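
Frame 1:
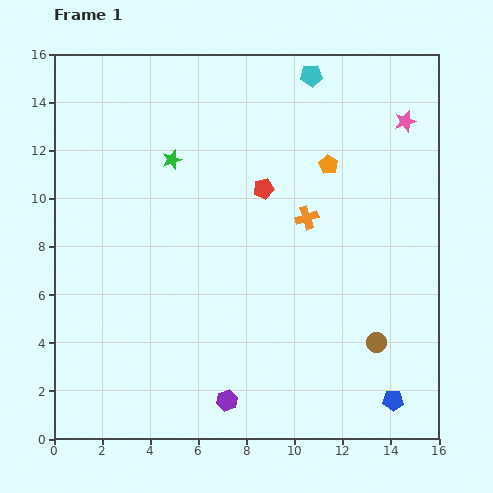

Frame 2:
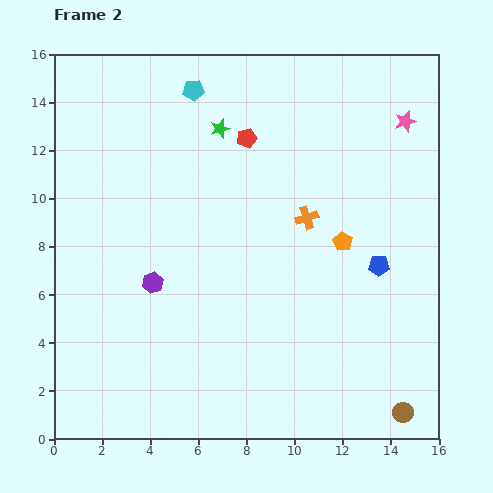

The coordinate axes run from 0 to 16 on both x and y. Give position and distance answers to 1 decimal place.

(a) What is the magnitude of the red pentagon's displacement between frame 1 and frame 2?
2.2

The red pentagon moved from (8.7, 10.4) to (8.0, 12.5), a distance of √(0.7² + 2.1²) ≈ 2.2.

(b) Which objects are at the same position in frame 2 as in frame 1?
the pink star, the orange cross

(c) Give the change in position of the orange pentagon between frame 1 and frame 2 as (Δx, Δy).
(0.6, -3.2)

The orange pentagon was at (11.4, 11.4) in frame 1 and (12.0, 8.2) in frame 2.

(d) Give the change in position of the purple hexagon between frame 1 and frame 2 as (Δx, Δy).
(-3.1, 4.9)

The purple hexagon was at (7.2, 1.6) in frame 1 and (4.1, 6.5) in frame 2.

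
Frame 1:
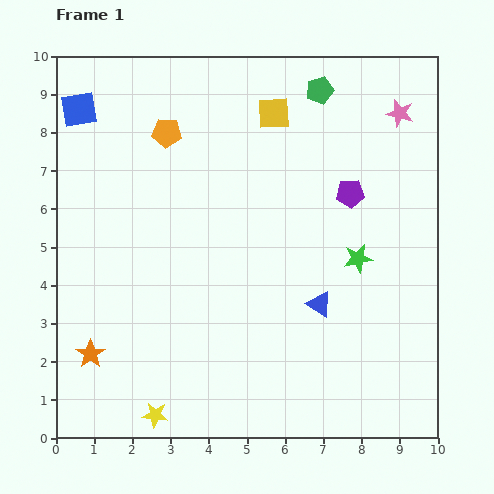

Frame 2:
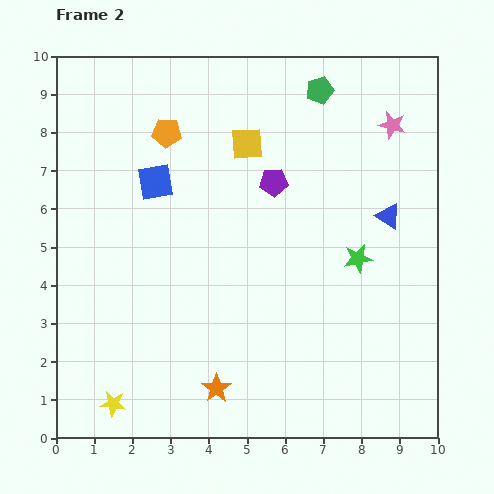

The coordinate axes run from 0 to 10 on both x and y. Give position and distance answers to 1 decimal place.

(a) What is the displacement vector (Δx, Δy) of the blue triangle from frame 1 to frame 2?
(1.8, 2.3)

The blue triangle was at (6.9, 3.5) in frame 1 and (8.7, 5.8) in frame 2.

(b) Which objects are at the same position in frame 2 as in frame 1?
the orange pentagon, the green star, the green pentagon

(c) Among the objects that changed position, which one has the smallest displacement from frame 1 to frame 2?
the pink star

(moved 0.4)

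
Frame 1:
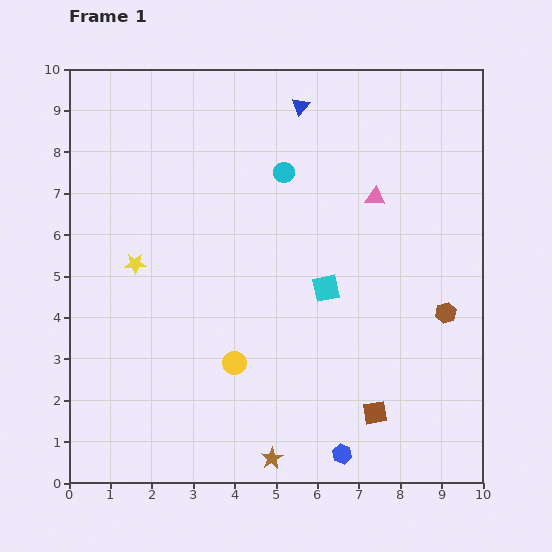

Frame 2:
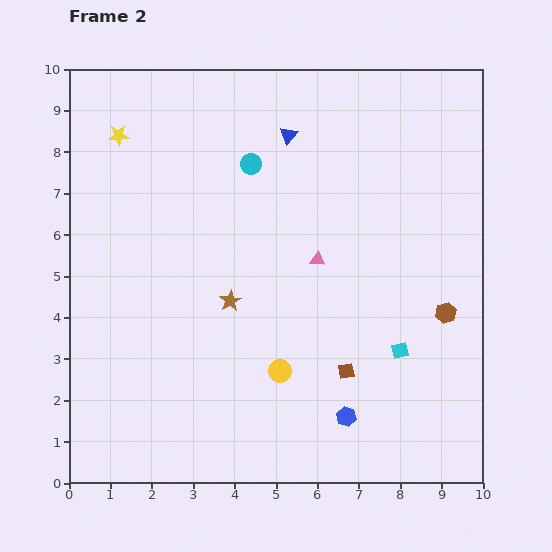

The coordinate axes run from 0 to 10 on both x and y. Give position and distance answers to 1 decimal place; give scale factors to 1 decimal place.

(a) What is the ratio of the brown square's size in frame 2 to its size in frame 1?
0.7×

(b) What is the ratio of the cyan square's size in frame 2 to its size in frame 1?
0.6×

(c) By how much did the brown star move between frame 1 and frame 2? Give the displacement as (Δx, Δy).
(-1.0, 3.8)

The brown star was at (4.9, 0.6) in frame 1 and (3.9, 4.4) in frame 2.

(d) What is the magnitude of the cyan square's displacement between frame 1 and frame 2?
2.3

The cyan square moved from (6.2, 4.7) to (8.0, 3.2), a distance of √(1.8² + 1.5²) ≈ 2.3.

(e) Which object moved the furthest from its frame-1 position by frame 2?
the brown star

(moved 3.9; next 3.1)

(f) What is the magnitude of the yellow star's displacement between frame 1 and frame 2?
3.1

The yellow star moved from (1.6, 5.3) to (1.2, 8.4), a distance of √(0.4² + 3.1²) ≈ 3.1.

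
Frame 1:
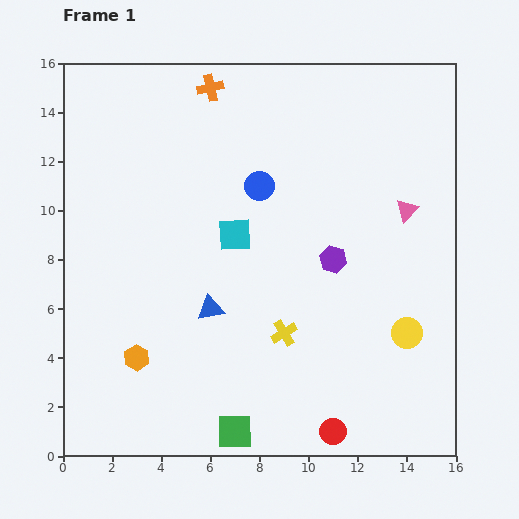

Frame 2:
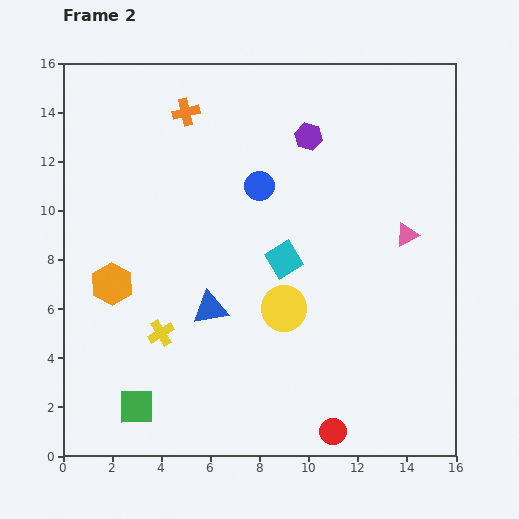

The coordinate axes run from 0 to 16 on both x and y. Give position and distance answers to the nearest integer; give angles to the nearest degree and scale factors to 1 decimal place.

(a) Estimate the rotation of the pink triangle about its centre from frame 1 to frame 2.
19° clockwise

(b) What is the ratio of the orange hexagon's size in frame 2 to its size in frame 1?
1.7×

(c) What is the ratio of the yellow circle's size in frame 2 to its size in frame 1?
1.5×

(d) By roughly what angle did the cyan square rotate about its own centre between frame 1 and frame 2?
29° counter-clockwise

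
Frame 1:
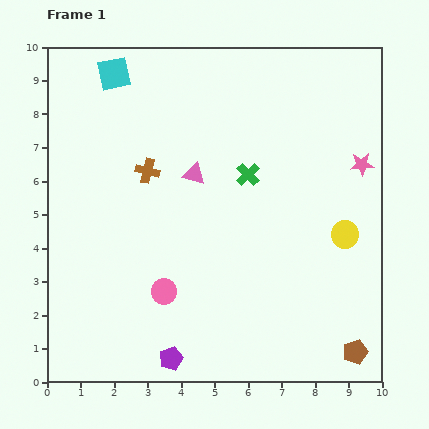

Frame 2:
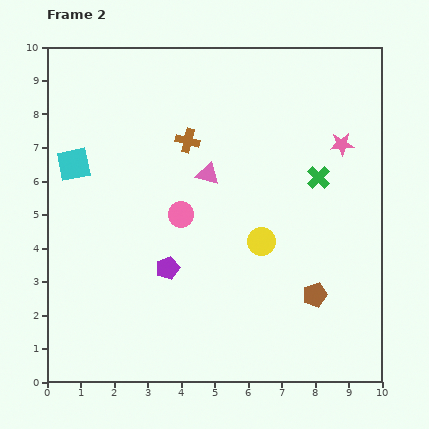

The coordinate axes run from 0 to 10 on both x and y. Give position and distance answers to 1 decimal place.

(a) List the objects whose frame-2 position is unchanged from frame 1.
none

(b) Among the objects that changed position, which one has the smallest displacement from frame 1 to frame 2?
the pink triangle

(moved 0.4)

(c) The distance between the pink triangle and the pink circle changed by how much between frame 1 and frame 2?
-2.2

Distance in frame 1: 3.6. Distance in frame 2: 1.4.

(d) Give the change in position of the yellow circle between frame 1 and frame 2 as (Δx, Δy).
(-2.5, -0.2)

The yellow circle was at (8.9, 4.4) in frame 1 and (6.4, 4.2) in frame 2.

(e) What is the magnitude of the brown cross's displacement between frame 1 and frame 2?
1.5

The brown cross moved from (3.0, 6.3) to (4.2, 7.2), a distance of √(1.2² + 0.9²) ≈ 1.5.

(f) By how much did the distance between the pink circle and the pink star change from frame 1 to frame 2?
-1.8

Distance in frame 1: 7.0. Distance in frame 2: 5.2.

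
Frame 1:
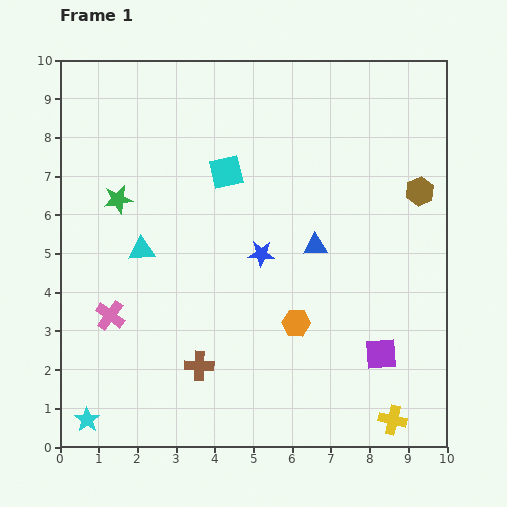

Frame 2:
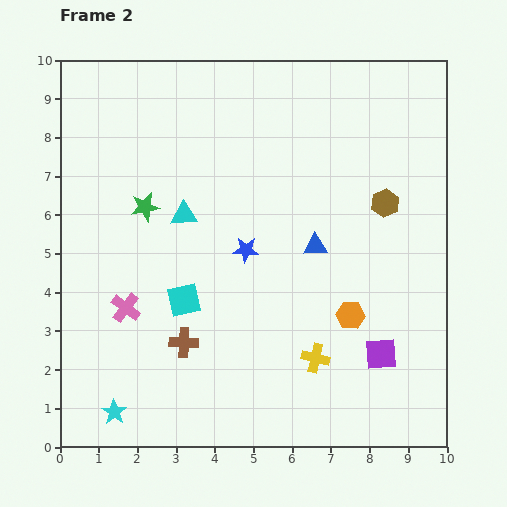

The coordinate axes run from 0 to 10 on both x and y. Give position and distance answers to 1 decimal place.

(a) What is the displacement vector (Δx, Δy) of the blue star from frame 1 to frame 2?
(-0.4, 0.1)

The blue star was at (5.2, 5.0) in frame 1 and (4.8, 5.1) in frame 2.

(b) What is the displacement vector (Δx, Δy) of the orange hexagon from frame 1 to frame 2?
(1.4, 0.2)

The orange hexagon was at (6.1, 3.2) in frame 1 and (7.5, 3.4) in frame 2.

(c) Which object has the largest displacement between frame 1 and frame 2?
the cyan square

(moved 3.5; next 2.6)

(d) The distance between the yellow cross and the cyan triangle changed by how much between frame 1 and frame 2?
-2.8

Distance in frame 1: 7.8. Distance in frame 2: 5.0.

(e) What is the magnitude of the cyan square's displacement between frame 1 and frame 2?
3.5

The cyan square moved from (4.3, 7.1) to (3.2, 3.8), a distance of √(1.1² + 3.3²) ≈ 3.5.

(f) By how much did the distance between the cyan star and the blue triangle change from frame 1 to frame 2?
-0.7

Distance in frame 1: 7.4. Distance in frame 2: 6.7.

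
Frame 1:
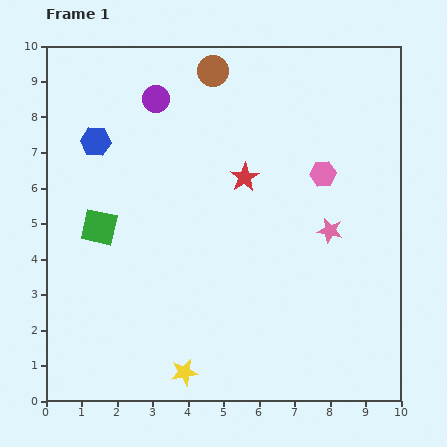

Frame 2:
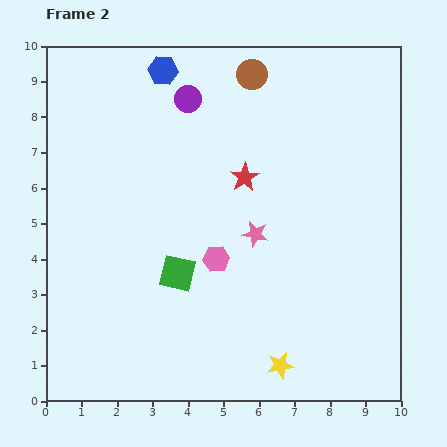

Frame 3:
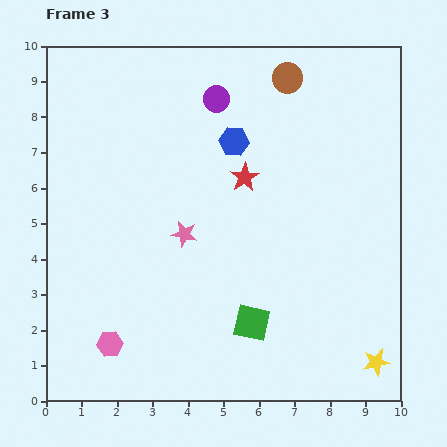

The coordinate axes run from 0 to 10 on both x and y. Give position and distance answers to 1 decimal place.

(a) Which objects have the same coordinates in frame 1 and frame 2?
the red star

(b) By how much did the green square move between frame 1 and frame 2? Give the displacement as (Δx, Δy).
(2.2, -1.3)

The green square was at (1.5, 4.9) in frame 1 and (3.7, 3.6) in frame 2.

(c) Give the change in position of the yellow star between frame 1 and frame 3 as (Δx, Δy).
(5.4, 0.3)

The yellow star was at (3.9, 0.8) in frame 1 and (9.3, 1.1) in frame 3.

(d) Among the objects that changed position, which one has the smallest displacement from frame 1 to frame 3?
the purple circle

(moved 1.7)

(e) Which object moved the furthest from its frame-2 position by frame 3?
the pink hexagon

(moved 3.8; next 2.8)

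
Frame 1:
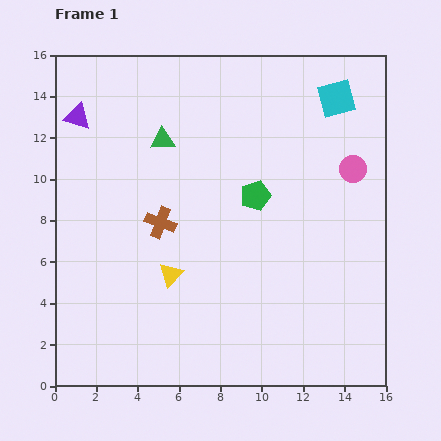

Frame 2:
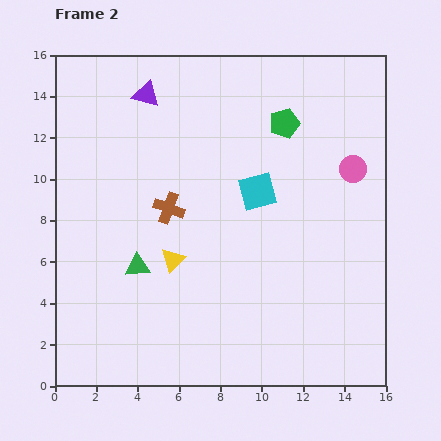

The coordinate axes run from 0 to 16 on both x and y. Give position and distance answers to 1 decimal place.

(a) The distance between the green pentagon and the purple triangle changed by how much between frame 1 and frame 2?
-2.6

Distance in frame 1: 9.4. Distance in frame 2: 6.8.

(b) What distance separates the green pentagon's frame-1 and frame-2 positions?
3.8

The green pentagon moved from (9.7, 9.2) to (11.1, 12.7), a distance of √(1.4² + 3.5²) ≈ 3.8.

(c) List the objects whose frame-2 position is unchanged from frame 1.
the pink circle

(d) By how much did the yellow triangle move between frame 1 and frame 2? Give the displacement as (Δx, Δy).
(0.1, 0.7)

The yellow triangle was at (5.6, 5.4) in frame 1 and (5.7, 6.1) in frame 2.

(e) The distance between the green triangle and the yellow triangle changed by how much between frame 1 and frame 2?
-4.8

Distance in frame 1: 6.5. Distance in frame 2: 1.7.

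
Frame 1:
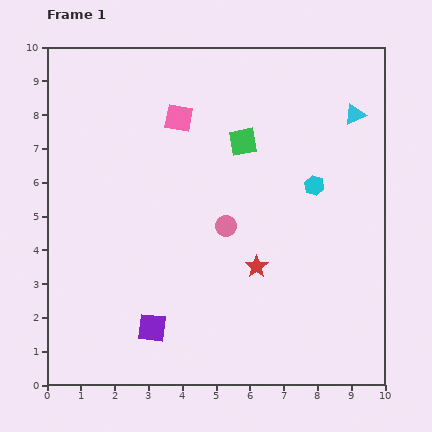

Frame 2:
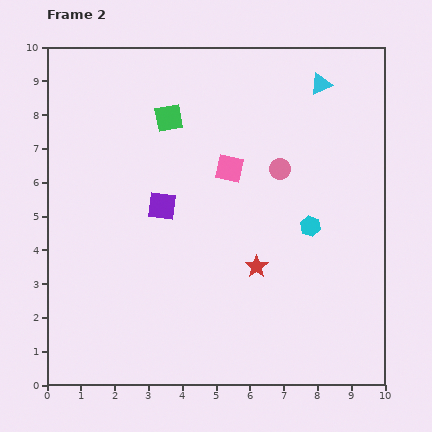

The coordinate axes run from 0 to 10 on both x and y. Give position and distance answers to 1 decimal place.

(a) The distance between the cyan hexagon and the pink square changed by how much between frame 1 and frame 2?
-1.6

Distance in frame 1: 4.5. Distance in frame 2: 2.9.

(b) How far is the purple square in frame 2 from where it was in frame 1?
3.6

The purple square moved from (3.1, 1.7) to (3.4, 5.3), a distance of √(0.3² + 3.6²) ≈ 3.6.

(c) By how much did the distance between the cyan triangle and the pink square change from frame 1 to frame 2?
-1.5

Distance in frame 1: 5.2. Distance in frame 2: 3.7.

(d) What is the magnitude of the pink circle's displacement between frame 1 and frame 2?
2.3

The pink circle moved from (5.3, 4.7) to (6.9, 6.4), a distance of √(1.6² + 1.7²) ≈ 2.3.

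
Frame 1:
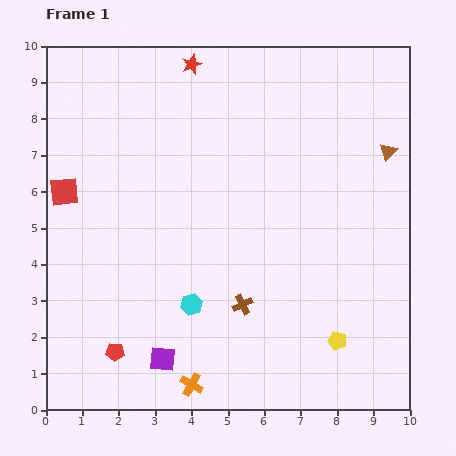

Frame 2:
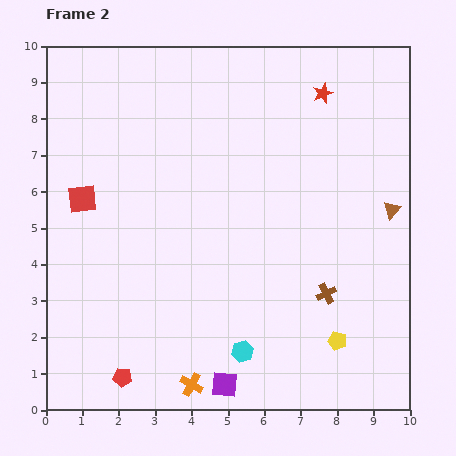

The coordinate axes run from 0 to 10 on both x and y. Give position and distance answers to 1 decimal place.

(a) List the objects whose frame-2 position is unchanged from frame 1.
the yellow pentagon, the orange cross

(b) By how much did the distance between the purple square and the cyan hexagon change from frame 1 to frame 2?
-0.7

Distance in frame 1: 1.7. Distance in frame 2: 1.0.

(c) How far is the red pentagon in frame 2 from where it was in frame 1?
0.7

The red pentagon moved from (1.9, 1.6) to (2.1, 0.9), a distance of √(0.2² + 0.7²) ≈ 0.7.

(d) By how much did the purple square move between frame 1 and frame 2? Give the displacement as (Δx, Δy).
(1.7, -0.7)

The purple square was at (3.2, 1.4) in frame 1 and (4.9, 0.7) in frame 2.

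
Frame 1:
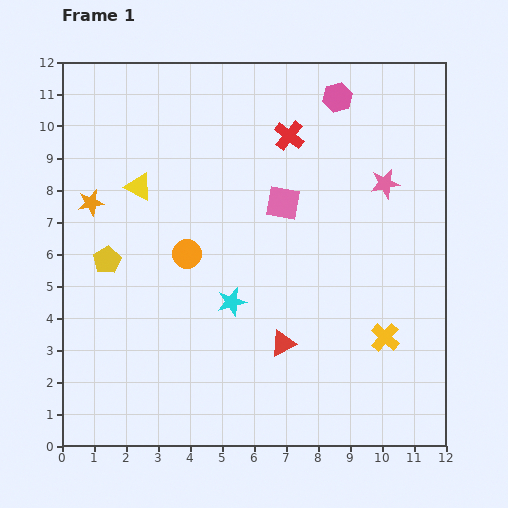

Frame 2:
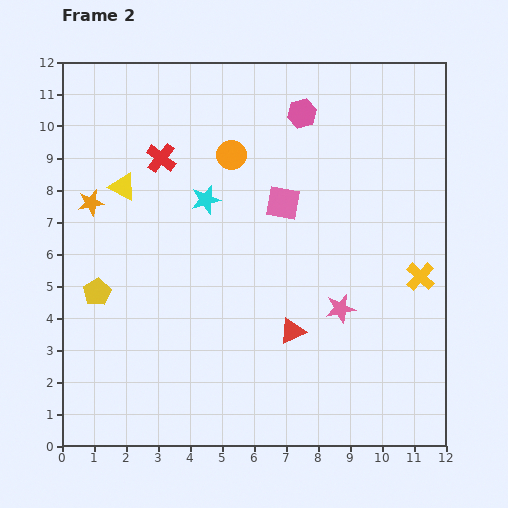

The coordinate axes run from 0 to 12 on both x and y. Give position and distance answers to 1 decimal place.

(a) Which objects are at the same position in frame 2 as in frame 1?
the pink square, the orange star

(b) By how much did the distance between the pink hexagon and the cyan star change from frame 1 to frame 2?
-3.2

Distance in frame 1: 7.2. Distance in frame 2: 4.0.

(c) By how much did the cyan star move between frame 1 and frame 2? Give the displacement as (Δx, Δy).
(-0.8, 3.2)

The cyan star was at (5.3, 4.5) in frame 1 and (4.5, 7.7) in frame 2.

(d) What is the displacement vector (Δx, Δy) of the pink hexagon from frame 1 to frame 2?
(-1.1, -0.5)

The pink hexagon was at (8.6, 10.9) in frame 1 and (7.5, 10.4) in frame 2.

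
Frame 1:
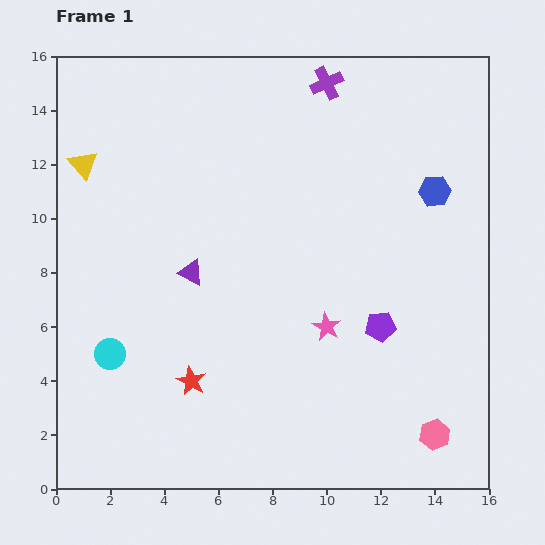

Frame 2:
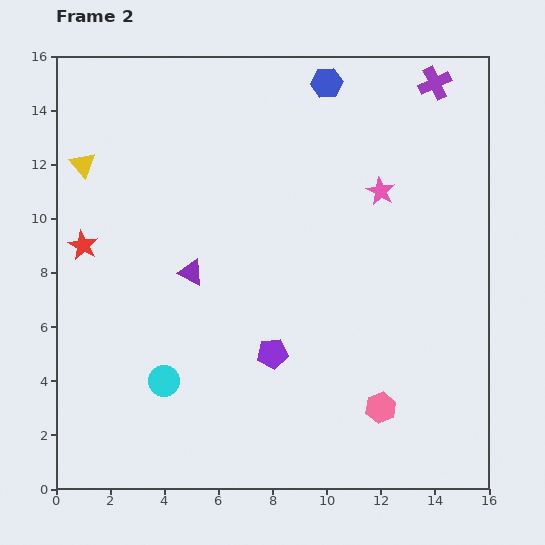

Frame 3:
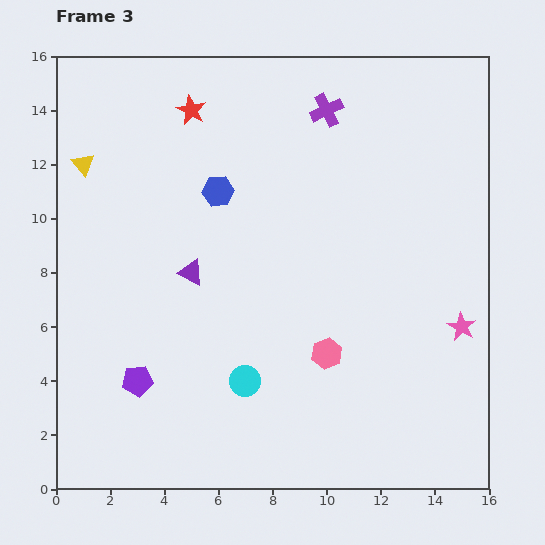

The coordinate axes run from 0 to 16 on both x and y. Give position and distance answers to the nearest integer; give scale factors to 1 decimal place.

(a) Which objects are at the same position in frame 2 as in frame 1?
the purple triangle, the yellow triangle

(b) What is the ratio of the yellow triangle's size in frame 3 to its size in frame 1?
0.8×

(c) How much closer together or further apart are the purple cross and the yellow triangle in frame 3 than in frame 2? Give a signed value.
-4

Distance in frame 2: 13. Distance in frame 3: 9.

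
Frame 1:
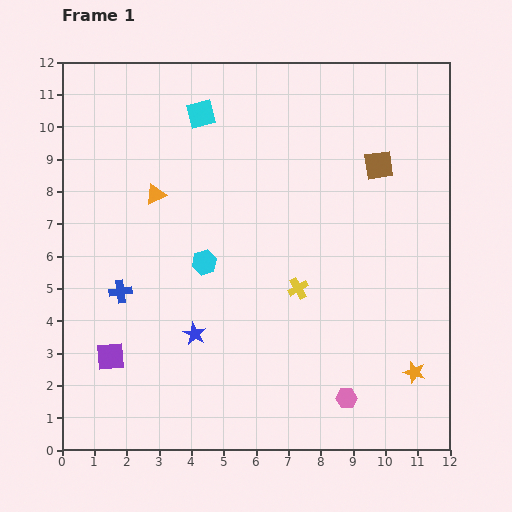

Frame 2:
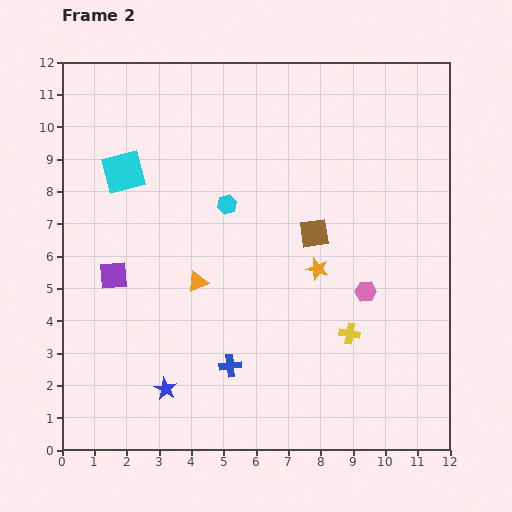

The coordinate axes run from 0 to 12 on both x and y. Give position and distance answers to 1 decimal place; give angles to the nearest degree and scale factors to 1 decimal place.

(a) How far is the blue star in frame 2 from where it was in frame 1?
1.9

The blue star moved from (4.1, 3.6) to (3.2, 1.9), a distance of √(0.9² + 1.7²) ≈ 1.9.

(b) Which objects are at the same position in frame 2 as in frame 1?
none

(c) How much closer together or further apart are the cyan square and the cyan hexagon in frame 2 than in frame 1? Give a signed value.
-1.2

Distance in frame 1: 4.6. Distance in frame 2: 3.4.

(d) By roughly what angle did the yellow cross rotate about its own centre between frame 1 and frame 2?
39° clockwise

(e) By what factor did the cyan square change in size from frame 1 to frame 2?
1.5×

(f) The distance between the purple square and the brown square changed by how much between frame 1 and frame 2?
-3.9

Distance in frame 1: 10.2. Distance in frame 2: 6.3.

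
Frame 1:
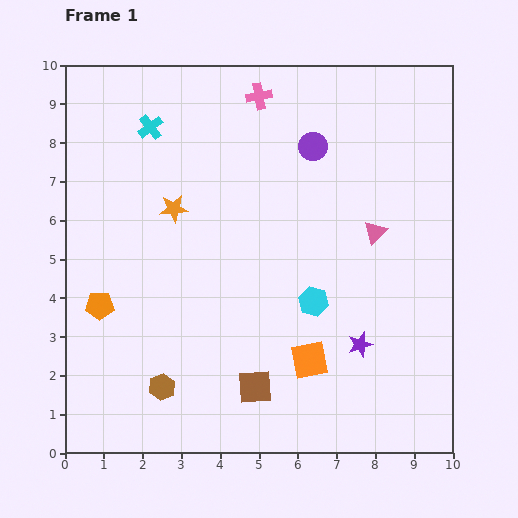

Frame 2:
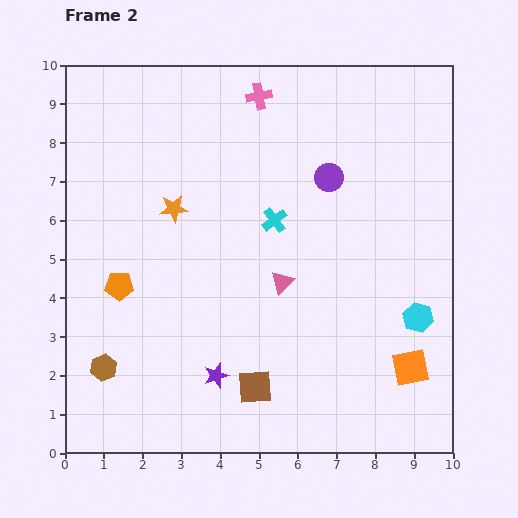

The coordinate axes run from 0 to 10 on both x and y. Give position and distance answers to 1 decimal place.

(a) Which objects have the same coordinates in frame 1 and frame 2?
the orange star, the pink cross, the brown square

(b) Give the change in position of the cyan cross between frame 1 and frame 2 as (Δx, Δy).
(3.2, -2.4)

The cyan cross was at (2.2, 8.4) in frame 1 and (5.4, 6.0) in frame 2.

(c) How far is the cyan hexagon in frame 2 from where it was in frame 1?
2.7

The cyan hexagon moved from (6.4, 3.9) to (9.1, 3.5), a distance of √(2.7² + 0.4²) ≈ 2.7.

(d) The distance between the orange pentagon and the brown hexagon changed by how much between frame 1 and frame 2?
-0.5

Distance in frame 1: 2.6. Distance in frame 2: 2.1.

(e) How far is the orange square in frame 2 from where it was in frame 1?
2.6

The orange square moved from (6.3, 2.4) to (8.9, 2.2), a distance of √(2.6² + 0.2²) ≈ 2.6.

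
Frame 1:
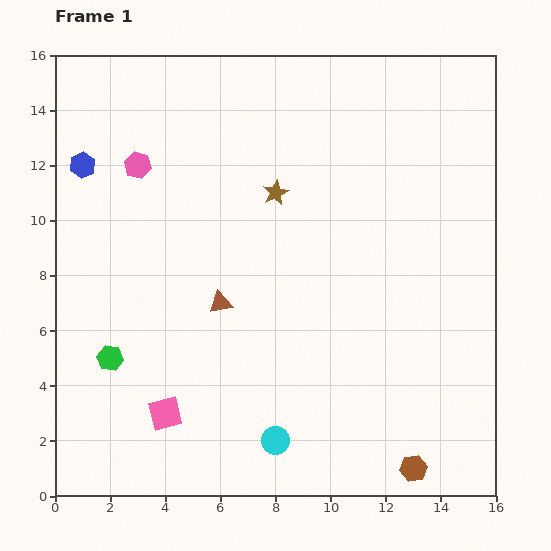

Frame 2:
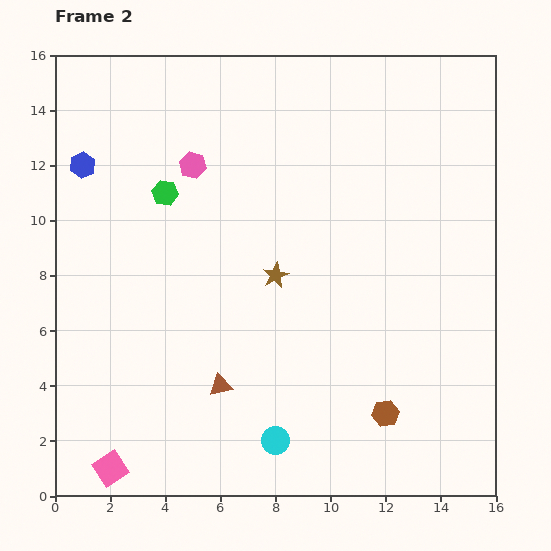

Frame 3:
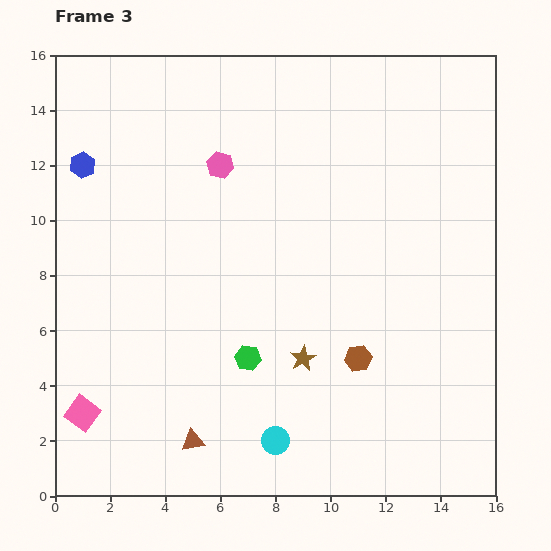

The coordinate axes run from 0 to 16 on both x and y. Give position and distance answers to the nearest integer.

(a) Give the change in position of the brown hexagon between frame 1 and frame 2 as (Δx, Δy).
(-1, 2)

The brown hexagon was at (13, 1) in frame 1 and (12, 3) in frame 2.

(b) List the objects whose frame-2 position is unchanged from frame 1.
the cyan circle, the blue hexagon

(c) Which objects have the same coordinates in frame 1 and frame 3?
the cyan circle, the blue hexagon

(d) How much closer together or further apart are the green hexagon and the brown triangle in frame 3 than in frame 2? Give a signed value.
-3

Distance in frame 2: 7. Distance in frame 3: 4.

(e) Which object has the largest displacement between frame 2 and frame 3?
the green hexagon

(moved 7; next 3)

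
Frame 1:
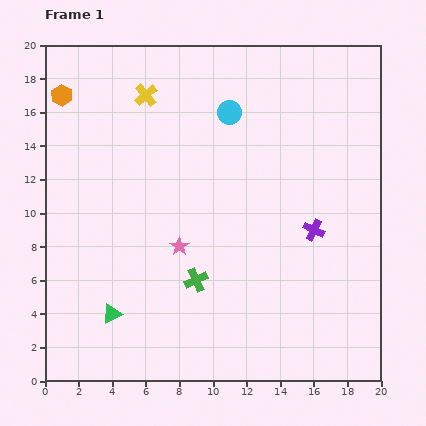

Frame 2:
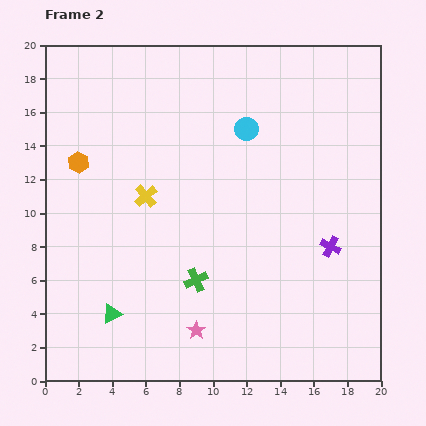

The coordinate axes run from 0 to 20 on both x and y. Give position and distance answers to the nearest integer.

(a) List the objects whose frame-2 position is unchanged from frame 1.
the green cross, the green triangle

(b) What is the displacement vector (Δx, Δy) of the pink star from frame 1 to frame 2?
(1, -5)

The pink star was at (8, 8) in frame 1 and (9, 3) in frame 2.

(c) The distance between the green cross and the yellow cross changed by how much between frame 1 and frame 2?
-5

Distance in frame 1: 11. Distance in frame 2: 6.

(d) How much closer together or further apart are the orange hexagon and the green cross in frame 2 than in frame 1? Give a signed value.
-4

Distance in frame 1: 14. Distance in frame 2: 10.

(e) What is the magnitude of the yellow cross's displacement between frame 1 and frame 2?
6

The yellow cross moved from (6, 17) to (6, 11), a distance of √(0² + 6²) ≈ 6.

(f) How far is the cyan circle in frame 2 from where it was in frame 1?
1

The cyan circle moved from (11, 16) to (12, 15), a distance of √(1² + 1²) ≈ 1.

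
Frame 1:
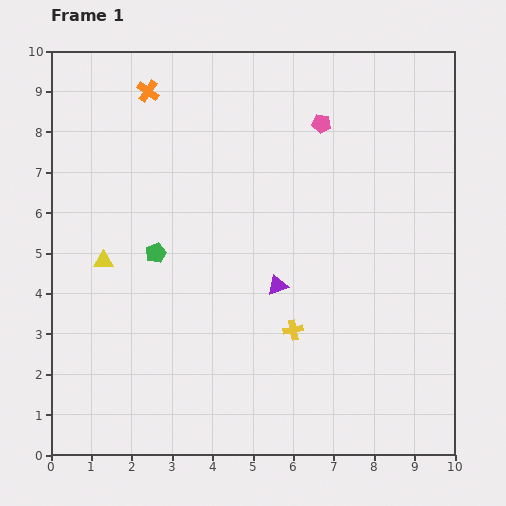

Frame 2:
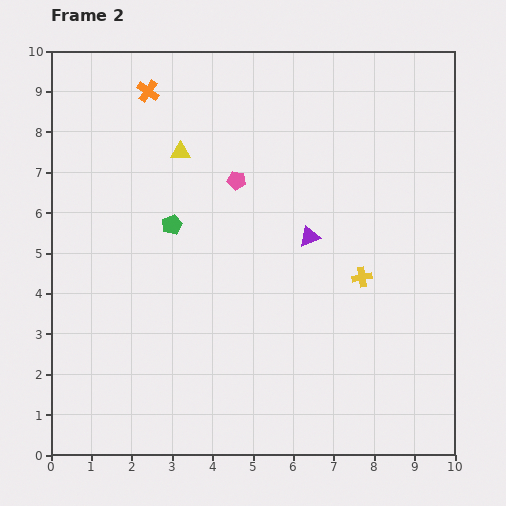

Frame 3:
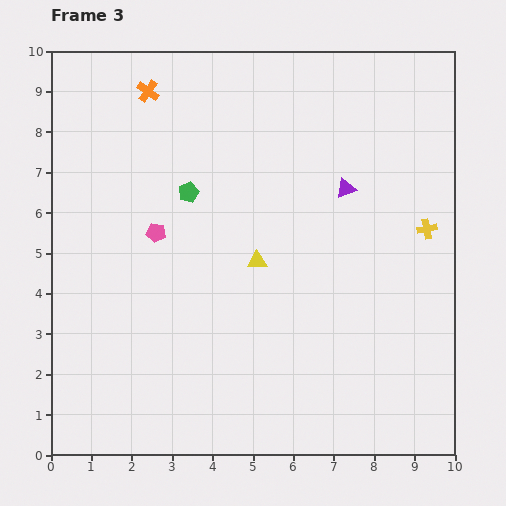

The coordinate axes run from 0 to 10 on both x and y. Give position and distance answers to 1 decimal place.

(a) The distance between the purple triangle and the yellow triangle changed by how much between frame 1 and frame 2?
-0.5

Distance in frame 1: 4.3. Distance in frame 2: 3.8.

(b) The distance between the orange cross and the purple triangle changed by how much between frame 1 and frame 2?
-0.4

Distance in frame 1: 5.8. Distance in frame 2: 5.4.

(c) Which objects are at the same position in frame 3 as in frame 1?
the orange cross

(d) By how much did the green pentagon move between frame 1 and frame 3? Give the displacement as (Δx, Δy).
(0.8, 1.5)

The green pentagon was at (2.6, 5.0) in frame 1 and (3.4, 6.5) in frame 3.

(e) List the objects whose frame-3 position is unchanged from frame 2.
the orange cross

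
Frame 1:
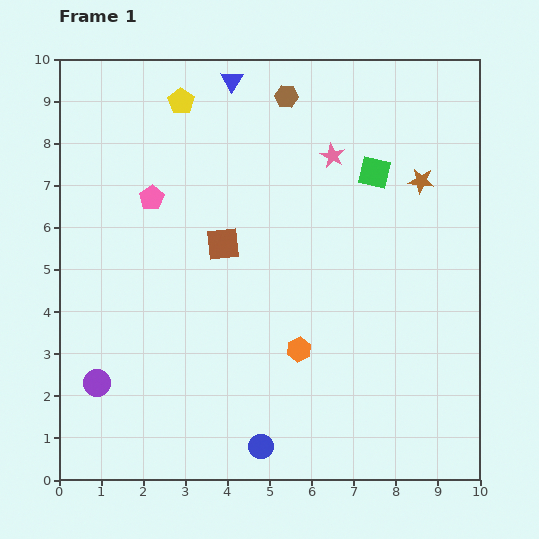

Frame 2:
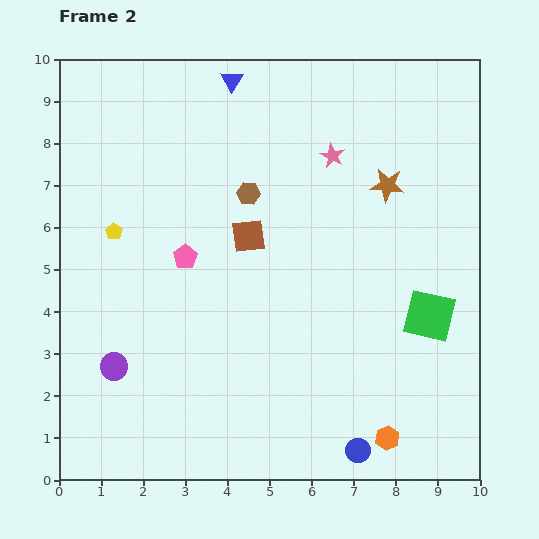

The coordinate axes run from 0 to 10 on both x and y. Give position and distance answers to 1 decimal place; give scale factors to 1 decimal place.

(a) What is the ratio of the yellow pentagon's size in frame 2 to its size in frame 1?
0.6×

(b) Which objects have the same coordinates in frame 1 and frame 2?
the pink star, the blue triangle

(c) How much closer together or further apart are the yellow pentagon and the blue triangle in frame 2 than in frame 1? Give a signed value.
+3.3

Distance in frame 1: 1.3. Distance in frame 2: 4.6.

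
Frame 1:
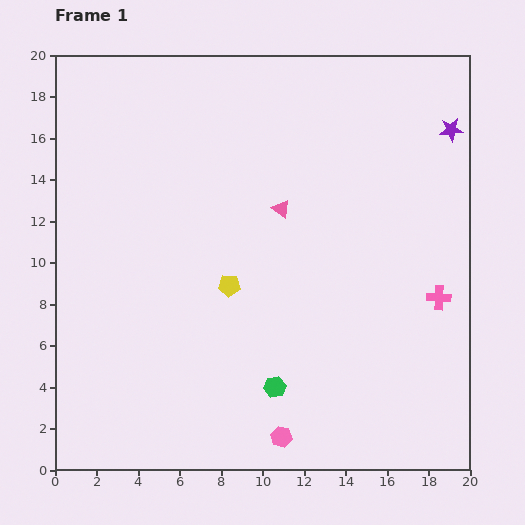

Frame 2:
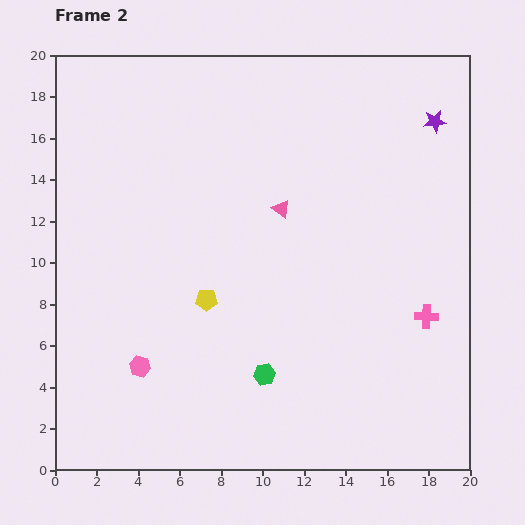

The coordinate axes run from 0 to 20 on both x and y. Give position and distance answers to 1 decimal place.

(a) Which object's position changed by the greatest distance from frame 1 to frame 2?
the pink hexagon

(moved 7.6; next 1.3)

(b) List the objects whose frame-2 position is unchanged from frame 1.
the pink triangle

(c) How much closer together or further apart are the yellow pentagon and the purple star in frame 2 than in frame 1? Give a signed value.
+0.9

Distance in frame 1: 13.1. Distance in frame 2: 14.0.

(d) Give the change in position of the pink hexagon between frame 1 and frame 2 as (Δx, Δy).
(-6.8, 3.4)

The pink hexagon was at (10.9, 1.6) in frame 1 and (4.1, 5.0) in frame 2.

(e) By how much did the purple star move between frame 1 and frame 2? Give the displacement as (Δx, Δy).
(-0.8, 0.4)

The purple star was at (19.1, 16.4) in frame 1 and (18.3, 16.8) in frame 2.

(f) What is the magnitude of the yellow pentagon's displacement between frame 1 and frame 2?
1.3

The yellow pentagon moved from (8.4, 8.9) to (7.3, 8.2), a distance of √(1.1² + 0.7²) ≈ 1.3.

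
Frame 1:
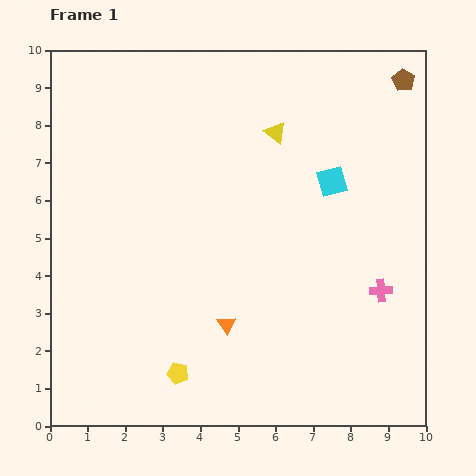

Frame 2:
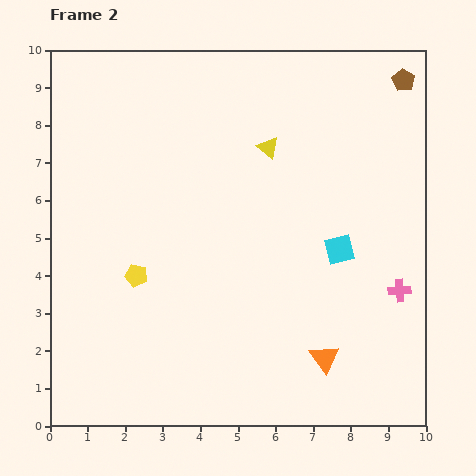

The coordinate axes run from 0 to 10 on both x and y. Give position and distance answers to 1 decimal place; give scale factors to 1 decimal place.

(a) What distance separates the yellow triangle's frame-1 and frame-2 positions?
0.4

The yellow triangle moved from (6.0, 7.8) to (5.8, 7.4), a distance of √(0.2² + 0.4²) ≈ 0.4.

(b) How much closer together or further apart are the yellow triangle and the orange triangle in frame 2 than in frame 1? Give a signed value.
+0.5

Distance in frame 1: 5.3. Distance in frame 2: 5.8.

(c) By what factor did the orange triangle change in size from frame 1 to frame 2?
1.6×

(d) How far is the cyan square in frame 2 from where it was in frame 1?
1.8

The cyan square moved from (7.5, 6.5) to (7.7, 4.7), a distance of √(0.2² + 1.8²) ≈ 1.8.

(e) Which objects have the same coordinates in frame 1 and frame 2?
the brown pentagon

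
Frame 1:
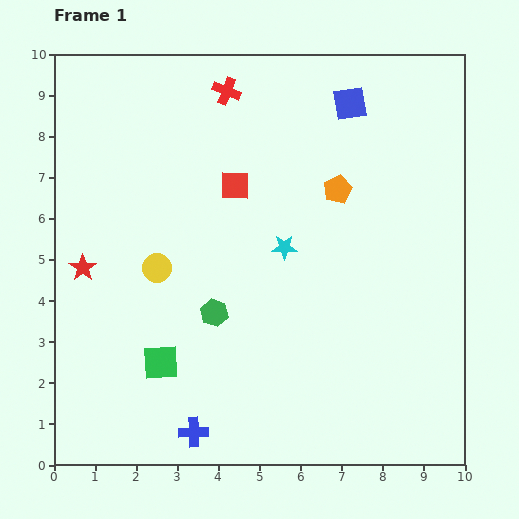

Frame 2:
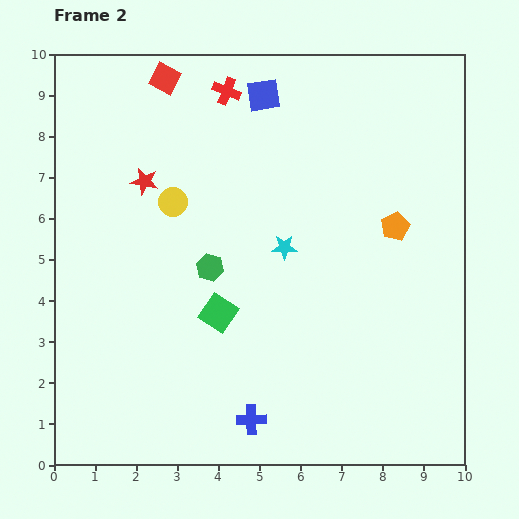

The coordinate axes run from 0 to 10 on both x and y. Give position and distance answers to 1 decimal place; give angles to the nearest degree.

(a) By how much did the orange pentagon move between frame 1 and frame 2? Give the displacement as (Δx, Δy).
(1.4, -0.9)

The orange pentagon was at (6.9, 6.7) in frame 1 and (8.3, 5.8) in frame 2.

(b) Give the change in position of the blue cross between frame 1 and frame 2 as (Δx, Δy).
(1.4, 0.3)

The blue cross was at (3.4, 0.8) in frame 1 and (4.8, 1.1) in frame 2.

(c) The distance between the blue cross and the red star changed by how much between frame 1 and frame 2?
+1.6

Distance in frame 1: 4.8. Distance in frame 2: 6.4.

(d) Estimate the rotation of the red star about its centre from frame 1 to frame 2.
24° counter-clockwise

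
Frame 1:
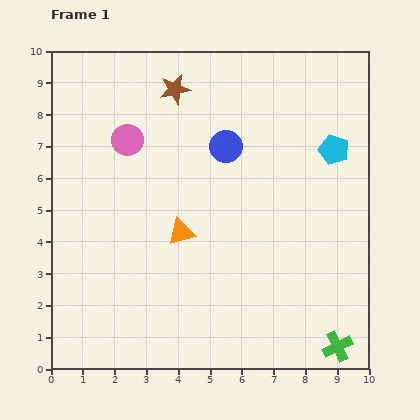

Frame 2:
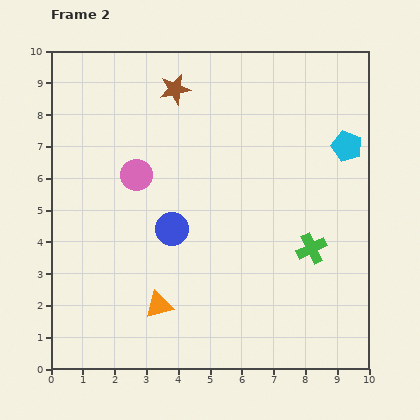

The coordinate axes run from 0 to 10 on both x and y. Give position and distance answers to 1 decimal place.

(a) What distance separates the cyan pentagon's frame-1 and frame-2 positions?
0.4

The cyan pentagon moved from (8.9, 6.9) to (9.3, 7.0), a distance of √(0.4² + 0.1²) ≈ 0.4.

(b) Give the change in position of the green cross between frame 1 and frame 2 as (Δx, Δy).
(-0.8, 3.1)

The green cross was at (9.0, 0.7) in frame 1 and (8.2, 3.8) in frame 2.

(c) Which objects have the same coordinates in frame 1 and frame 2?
the brown star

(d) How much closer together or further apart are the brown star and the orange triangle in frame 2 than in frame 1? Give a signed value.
+2.3

Distance in frame 1: 4.5. Distance in frame 2: 6.8.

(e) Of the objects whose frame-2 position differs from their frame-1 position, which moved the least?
the cyan pentagon

(moved 0.4)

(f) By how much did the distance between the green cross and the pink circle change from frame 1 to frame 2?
-3.3

Distance in frame 1: 9.3. Distance in frame 2: 6.0.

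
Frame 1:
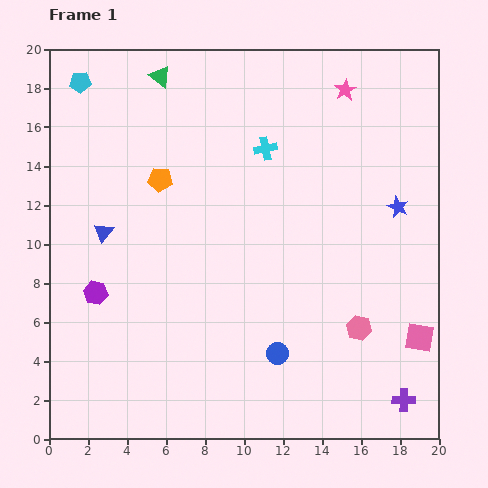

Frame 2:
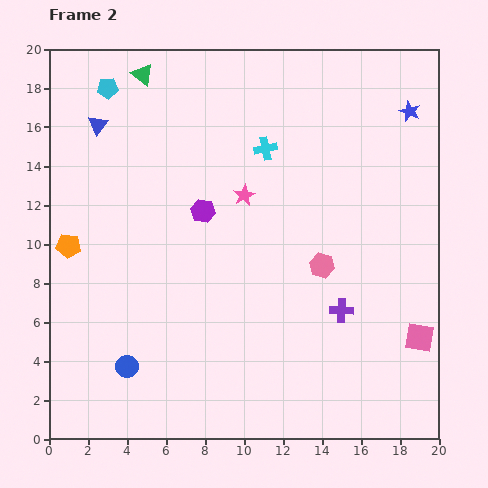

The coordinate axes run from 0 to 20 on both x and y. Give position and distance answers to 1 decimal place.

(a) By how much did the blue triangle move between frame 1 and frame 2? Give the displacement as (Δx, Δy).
(-0.3, 5.5)

The blue triangle was at (2.8, 10.6) in frame 1 and (2.5, 16.1) in frame 2.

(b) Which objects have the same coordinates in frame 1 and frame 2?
the pink square, the cyan cross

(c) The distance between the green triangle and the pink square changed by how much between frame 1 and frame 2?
+0.7

Distance in frame 1: 18.9. Distance in frame 2: 19.6.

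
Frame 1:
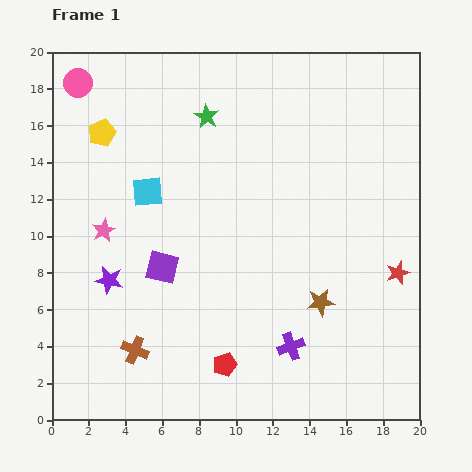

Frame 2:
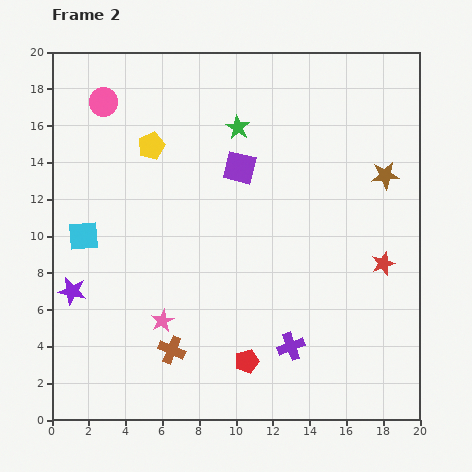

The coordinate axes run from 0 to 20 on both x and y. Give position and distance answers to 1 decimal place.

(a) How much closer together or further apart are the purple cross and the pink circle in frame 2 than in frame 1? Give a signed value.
-1.6

Distance in frame 1: 18.4. Distance in frame 2: 16.8.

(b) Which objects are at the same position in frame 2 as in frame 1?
the purple cross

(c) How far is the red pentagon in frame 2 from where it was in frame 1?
1.2

The red pentagon moved from (9.4, 3.0) to (10.6, 3.2), a distance of √(1.2² + 0.2²) ≈ 1.2.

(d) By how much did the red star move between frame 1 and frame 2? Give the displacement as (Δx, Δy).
(-0.8, 0.5)

The red star was at (18.8, 8.0) in frame 1 and (18.0, 8.5) in frame 2.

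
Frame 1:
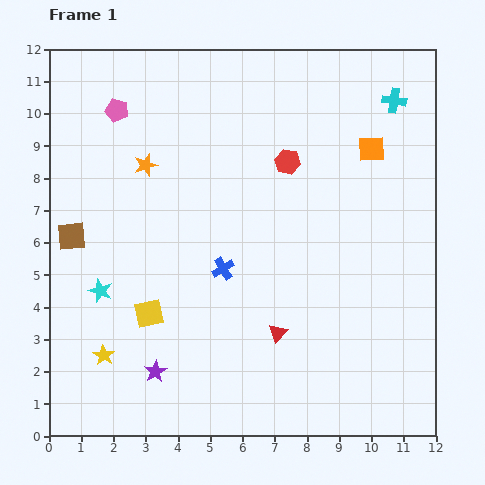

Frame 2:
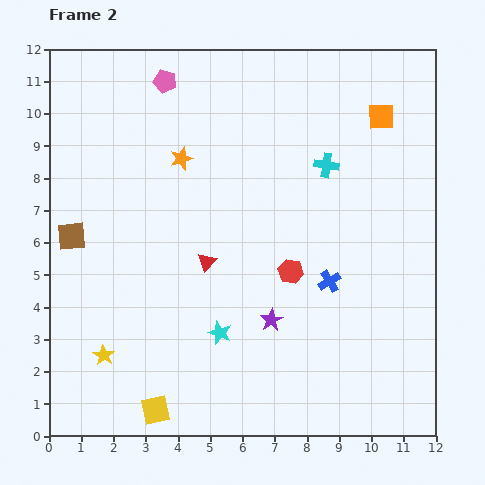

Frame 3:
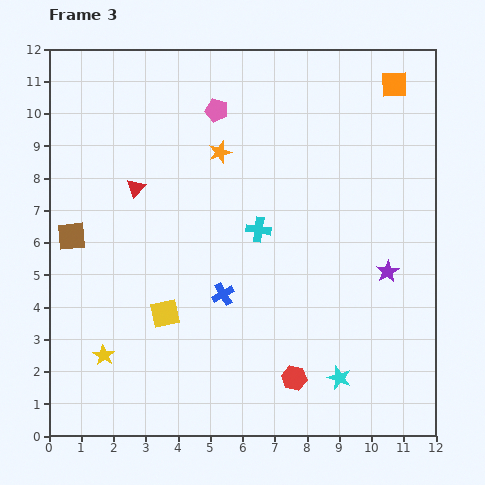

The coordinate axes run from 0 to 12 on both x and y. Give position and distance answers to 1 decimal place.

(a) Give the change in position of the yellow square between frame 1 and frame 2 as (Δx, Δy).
(0.2, -3.0)

The yellow square was at (3.1, 3.8) in frame 1 and (3.3, 0.8) in frame 2.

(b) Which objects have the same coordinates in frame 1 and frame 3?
the yellow star, the brown square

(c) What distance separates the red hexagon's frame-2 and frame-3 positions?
3.3

The red hexagon moved from (7.5, 5.1) to (7.6, 1.8), a distance of √(0.1² + 3.3²) ≈ 3.3.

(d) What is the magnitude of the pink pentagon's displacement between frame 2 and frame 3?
1.8

The pink pentagon moved from (3.6, 11.0) to (5.2, 10.1), a distance of √(1.6² + 0.9²) ≈ 1.8.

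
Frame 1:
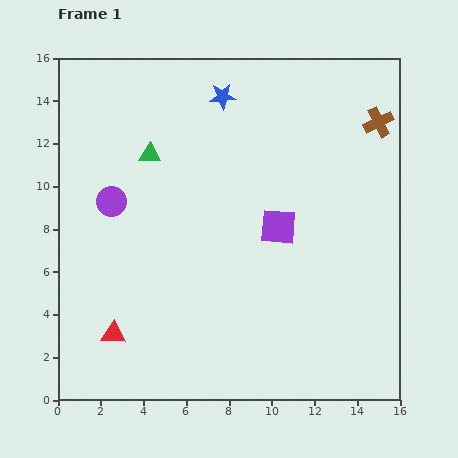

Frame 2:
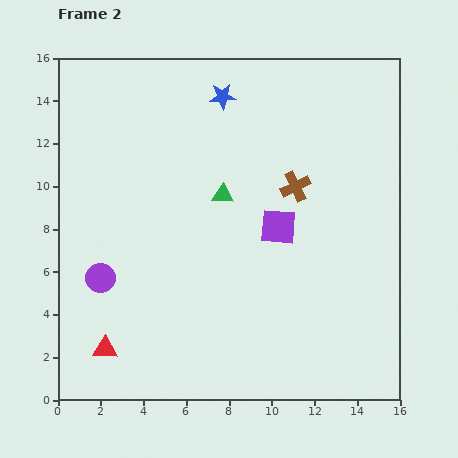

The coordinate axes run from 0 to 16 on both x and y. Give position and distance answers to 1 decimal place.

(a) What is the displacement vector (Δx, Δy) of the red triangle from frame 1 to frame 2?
(-0.4, -0.7)

The red triangle was at (2.6, 3.1) in frame 1 and (2.2, 2.4) in frame 2.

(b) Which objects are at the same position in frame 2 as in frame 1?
the blue star, the purple square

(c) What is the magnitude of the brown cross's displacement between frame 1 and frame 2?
4.9

The brown cross moved from (15.0, 13.0) to (11.1, 10.0), a distance of √(3.9² + 3.0²) ≈ 4.9.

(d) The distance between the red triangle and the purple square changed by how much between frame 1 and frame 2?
+0.7

Distance in frame 1: 9.2. Distance in frame 2: 9.9.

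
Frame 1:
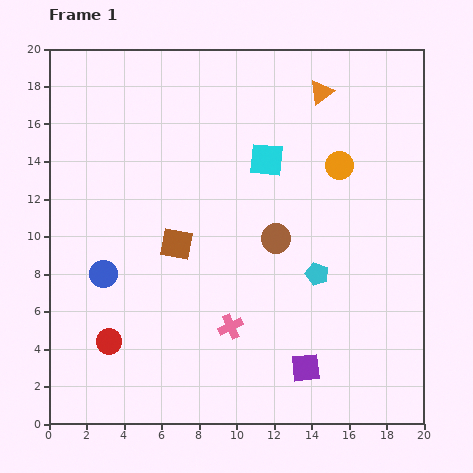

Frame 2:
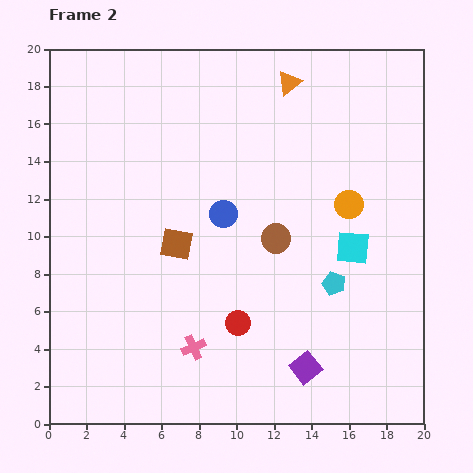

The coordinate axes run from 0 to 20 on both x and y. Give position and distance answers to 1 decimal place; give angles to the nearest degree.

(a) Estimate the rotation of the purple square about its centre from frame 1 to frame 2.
33° counter-clockwise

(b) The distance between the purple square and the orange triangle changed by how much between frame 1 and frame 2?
+0.5

Distance in frame 1: 14.7. Distance in frame 2: 15.2.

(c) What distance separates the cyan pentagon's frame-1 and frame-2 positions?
1.0

The cyan pentagon moved from (14.3, 8.0) to (15.2, 7.5), a distance of √(0.9² + 0.5²) ≈ 1.0.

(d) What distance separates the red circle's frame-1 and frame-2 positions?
7.0

The red circle moved from (3.2, 4.4) to (10.1, 5.4), a distance of √(6.9² + 1.0²) ≈ 7.0.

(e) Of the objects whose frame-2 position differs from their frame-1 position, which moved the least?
the cyan pentagon

(moved 1.0)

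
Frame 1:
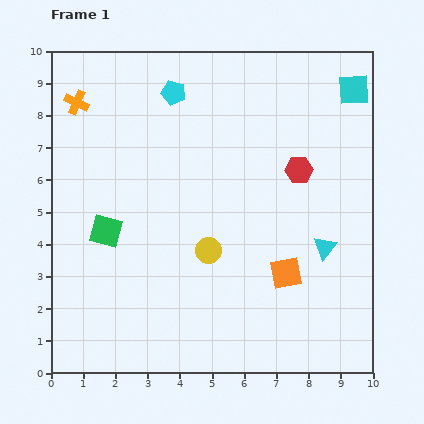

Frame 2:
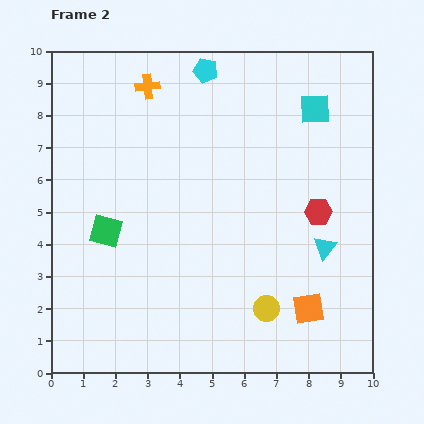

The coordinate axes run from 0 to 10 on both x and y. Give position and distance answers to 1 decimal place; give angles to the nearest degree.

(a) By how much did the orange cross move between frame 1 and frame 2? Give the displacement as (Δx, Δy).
(2.2, 0.5)

The orange cross was at (0.8, 8.4) in frame 1 and (3.0, 8.9) in frame 2.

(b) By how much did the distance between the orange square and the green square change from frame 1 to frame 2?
+1.0

Distance in frame 1: 5.7. Distance in frame 2: 6.7.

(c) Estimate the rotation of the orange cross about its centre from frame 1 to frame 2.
30° counter-clockwise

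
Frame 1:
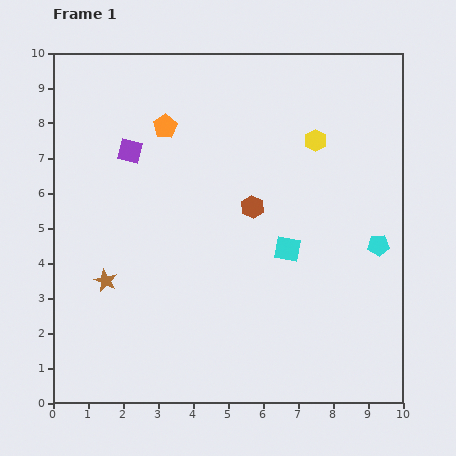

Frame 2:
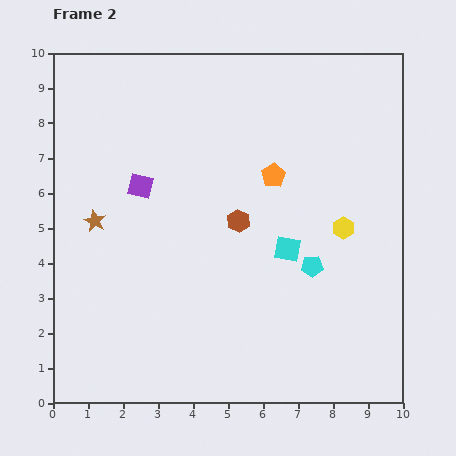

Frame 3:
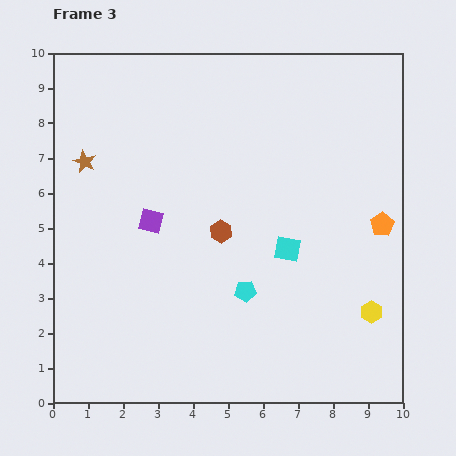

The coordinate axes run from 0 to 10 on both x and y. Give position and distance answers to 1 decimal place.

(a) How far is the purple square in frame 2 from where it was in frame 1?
1.0

The purple square moved from (2.2, 7.2) to (2.5, 6.2), a distance of √(0.3² + 1.0²) ≈ 1.0.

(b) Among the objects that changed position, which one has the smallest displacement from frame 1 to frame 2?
the brown hexagon

(moved 0.6)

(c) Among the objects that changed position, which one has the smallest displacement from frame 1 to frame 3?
the brown hexagon

(moved 1.1)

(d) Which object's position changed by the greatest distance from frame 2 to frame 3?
the orange pentagon

(moved 3.4; next 2.5)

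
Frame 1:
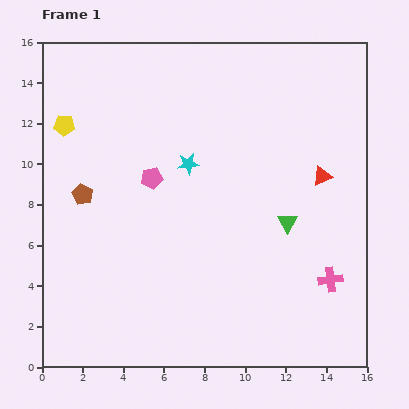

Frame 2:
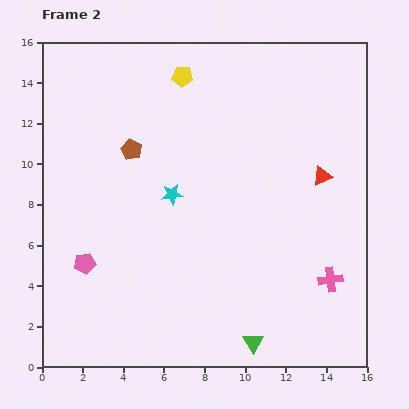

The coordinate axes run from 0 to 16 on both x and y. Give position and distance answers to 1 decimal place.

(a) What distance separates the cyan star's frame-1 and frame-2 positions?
1.7

The cyan star moved from (7.2, 10.0) to (6.4, 8.5), a distance of √(0.8² + 1.5²) ≈ 1.7.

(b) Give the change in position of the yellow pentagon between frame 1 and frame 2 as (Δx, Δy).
(5.8, 2.4)

The yellow pentagon was at (1.1, 11.9) in frame 1 and (6.9, 14.3) in frame 2.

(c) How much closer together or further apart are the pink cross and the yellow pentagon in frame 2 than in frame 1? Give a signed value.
-2.7

Distance in frame 1: 15.1. Distance in frame 2: 12.4.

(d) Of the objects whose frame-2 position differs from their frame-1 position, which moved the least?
the cyan star

(moved 1.7)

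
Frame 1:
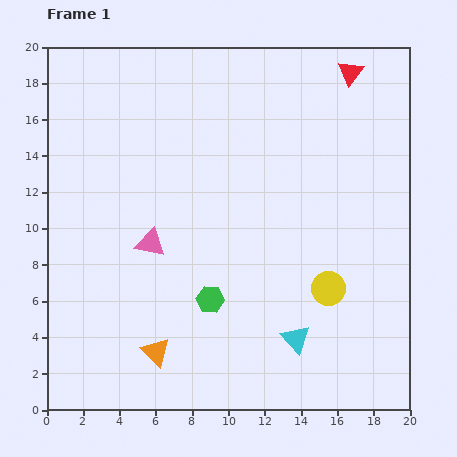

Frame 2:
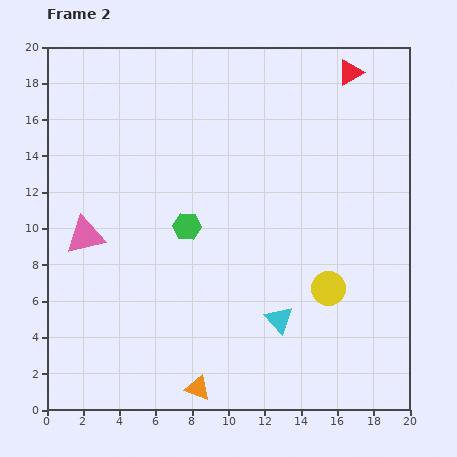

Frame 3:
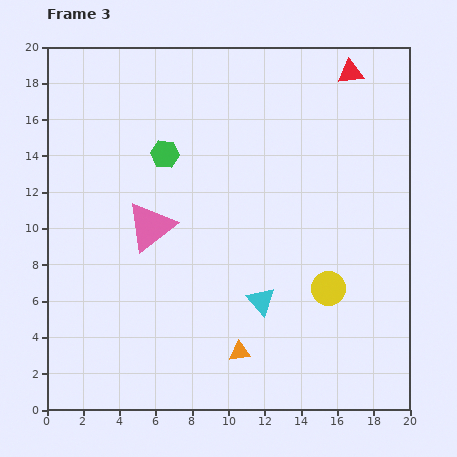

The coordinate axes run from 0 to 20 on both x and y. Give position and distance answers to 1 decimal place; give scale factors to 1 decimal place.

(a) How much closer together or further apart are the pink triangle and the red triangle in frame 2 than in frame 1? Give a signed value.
+2.7

Distance in frame 1: 14.5. Distance in frame 2: 17.2.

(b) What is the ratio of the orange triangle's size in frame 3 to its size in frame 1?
0.7×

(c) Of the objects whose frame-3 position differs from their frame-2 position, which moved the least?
the cyan triangle

(moved 1.4)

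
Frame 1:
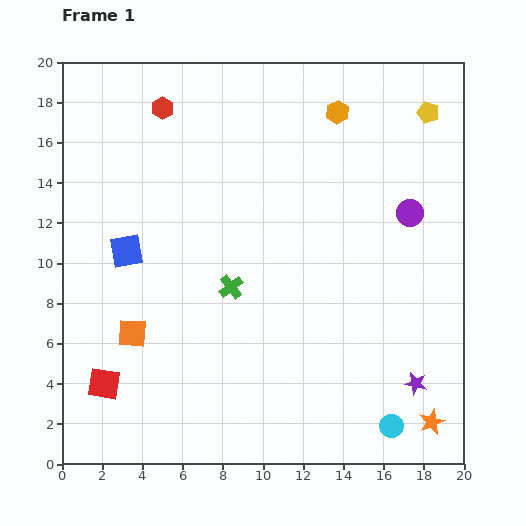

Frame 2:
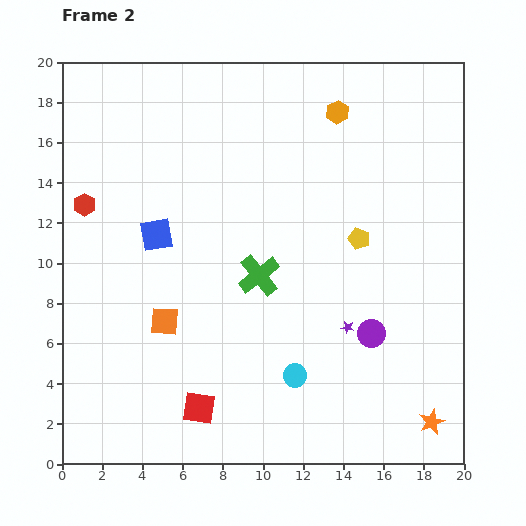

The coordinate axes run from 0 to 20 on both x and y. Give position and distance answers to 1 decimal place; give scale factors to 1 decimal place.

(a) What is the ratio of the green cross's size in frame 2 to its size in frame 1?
1.7×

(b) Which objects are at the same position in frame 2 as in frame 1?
the orange star, the orange hexagon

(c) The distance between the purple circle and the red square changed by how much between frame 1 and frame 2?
-8.0

Distance in frame 1: 17.4. Distance in frame 2: 9.4.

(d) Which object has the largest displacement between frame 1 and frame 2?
the yellow pentagon

(moved 7.2; next 6.3)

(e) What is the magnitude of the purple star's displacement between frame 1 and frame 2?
4.4

The purple star moved from (17.6, 4.0) to (14.2, 6.8), a distance of √(3.4² + 2.8²) ≈ 4.4.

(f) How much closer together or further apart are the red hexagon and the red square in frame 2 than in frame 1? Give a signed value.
-2.4

Distance in frame 1: 14.0. Distance in frame 2: 11.6.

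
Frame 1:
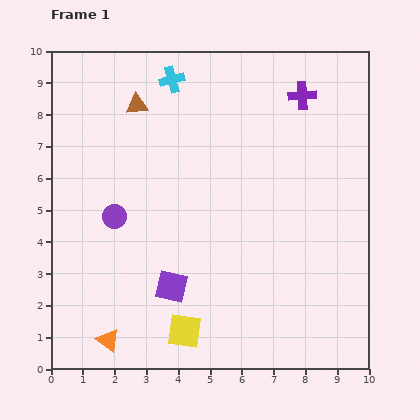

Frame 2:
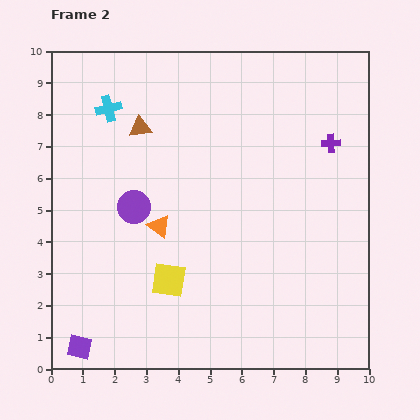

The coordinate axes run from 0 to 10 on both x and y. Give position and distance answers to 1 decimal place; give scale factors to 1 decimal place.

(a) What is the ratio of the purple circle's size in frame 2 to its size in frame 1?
1.4×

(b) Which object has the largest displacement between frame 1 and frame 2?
the orange triangle

(moved 3.9; next 3.5)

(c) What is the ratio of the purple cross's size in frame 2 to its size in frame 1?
0.7×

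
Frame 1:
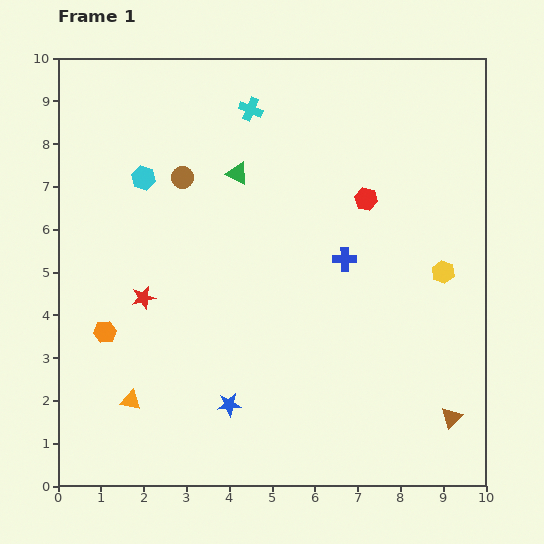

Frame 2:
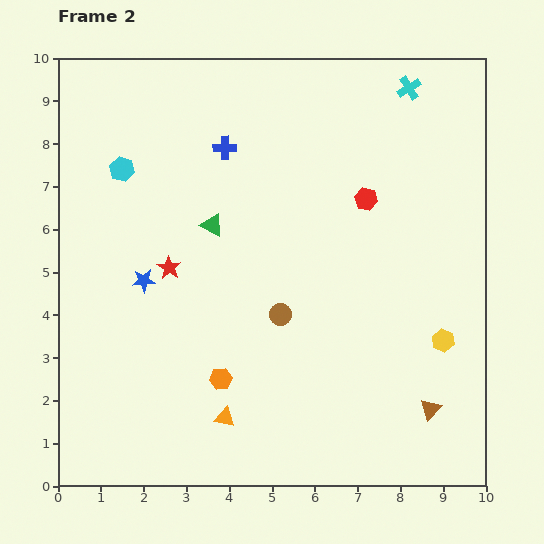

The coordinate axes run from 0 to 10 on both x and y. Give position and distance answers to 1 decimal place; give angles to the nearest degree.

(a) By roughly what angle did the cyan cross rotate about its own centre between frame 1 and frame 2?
35° clockwise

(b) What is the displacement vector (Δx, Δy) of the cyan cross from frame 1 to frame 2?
(3.7, 0.5)

The cyan cross was at (4.5, 8.8) in frame 1 and (8.2, 9.3) in frame 2.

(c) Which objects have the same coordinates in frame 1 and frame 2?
the red hexagon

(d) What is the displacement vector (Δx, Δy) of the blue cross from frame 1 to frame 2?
(-2.8, 2.6)

The blue cross was at (6.7, 5.3) in frame 1 and (3.9, 7.9) in frame 2.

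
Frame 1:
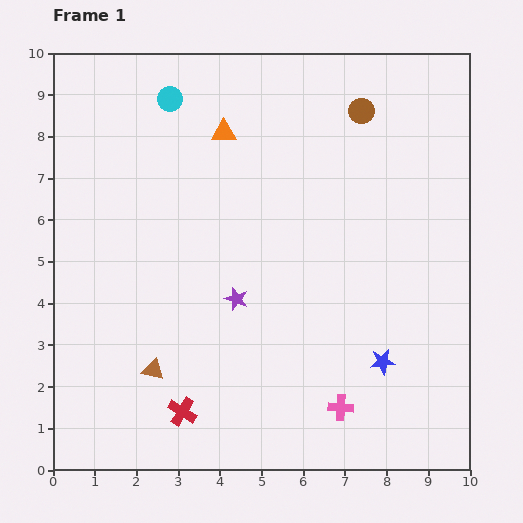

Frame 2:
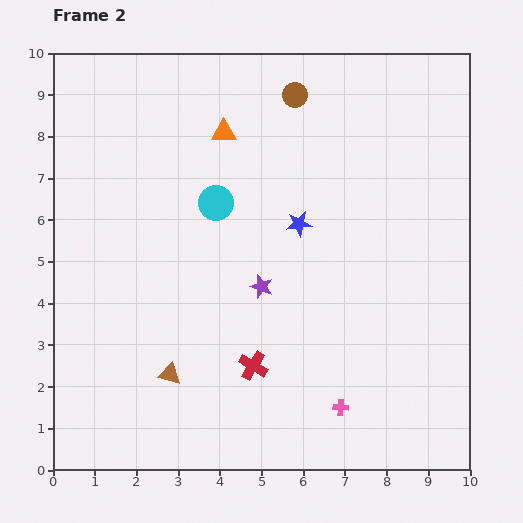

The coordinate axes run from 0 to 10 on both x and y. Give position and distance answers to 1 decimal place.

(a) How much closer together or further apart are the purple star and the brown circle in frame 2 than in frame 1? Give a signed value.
-0.7

Distance in frame 1: 5.4. Distance in frame 2: 4.7.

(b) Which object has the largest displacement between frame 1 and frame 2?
the blue star

(moved 3.9; next 2.7)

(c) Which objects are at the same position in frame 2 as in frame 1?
the pink cross, the orange triangle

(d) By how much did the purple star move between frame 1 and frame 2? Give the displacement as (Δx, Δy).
(0.6, 0.3)

The purple star was at (4.4, 4.1) in frame 1 and (5.0, 4.4) in frame 2.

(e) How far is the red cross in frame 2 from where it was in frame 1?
2.0

The red cross moved from (3.1, 1.4) to (4.8, 2.5), a distance of √(1.7² + 1.1²) ≈ 2.0.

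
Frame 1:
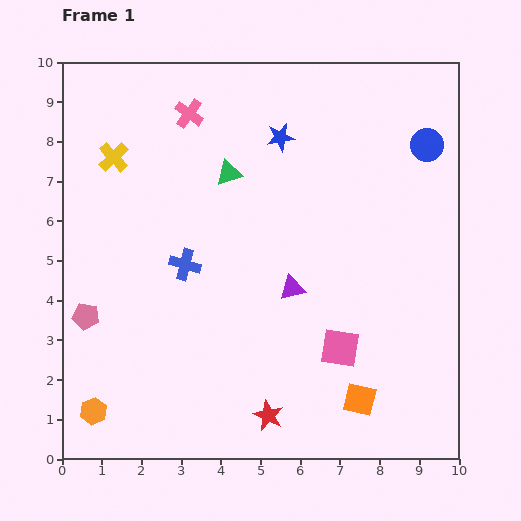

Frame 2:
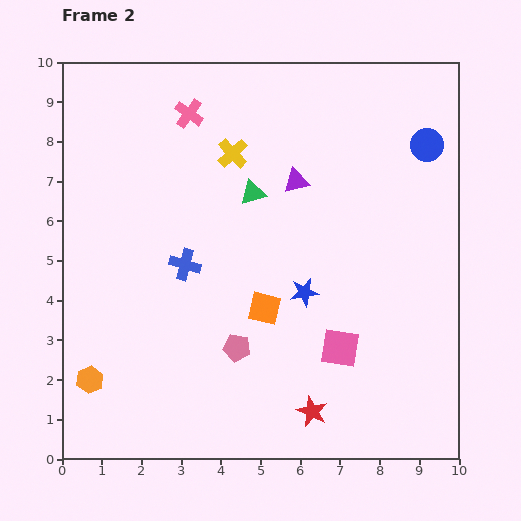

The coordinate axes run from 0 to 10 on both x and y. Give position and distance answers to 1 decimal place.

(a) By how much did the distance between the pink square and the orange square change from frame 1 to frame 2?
+0.7

Distance in frame 1: 1.4. Distance in frame 2: 2.1.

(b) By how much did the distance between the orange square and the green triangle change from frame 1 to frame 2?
-3.7

Distance in frame 1: 6.6. Distance in frame 2: 2.9.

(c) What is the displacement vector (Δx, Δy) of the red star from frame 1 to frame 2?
(1.1, 0.1)

The red star was at (5.2, 1.1) in frame 1 and (6.3, 1.2) in frame 2.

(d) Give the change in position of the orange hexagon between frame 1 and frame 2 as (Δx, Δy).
(-0.1, 0.8)

The orange hexagon was at (0.8, 1.2) in frame 1 and (0.7, 2.0) in frame 2.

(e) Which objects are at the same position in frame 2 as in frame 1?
the blue circle, the blue cross, the pink cross, the pink square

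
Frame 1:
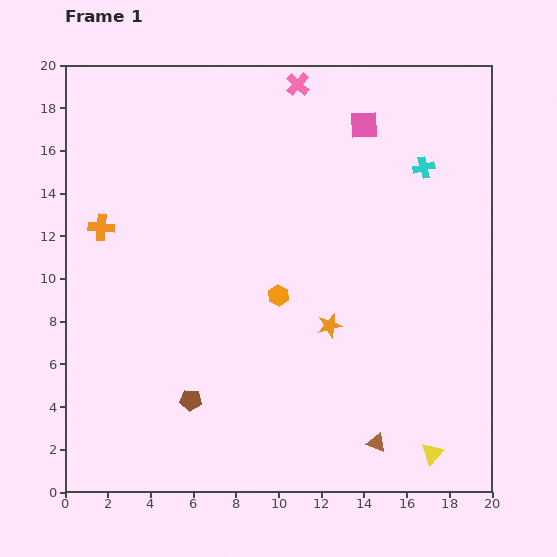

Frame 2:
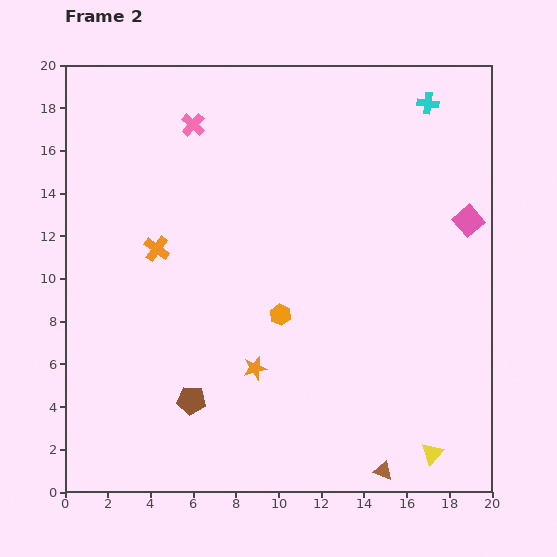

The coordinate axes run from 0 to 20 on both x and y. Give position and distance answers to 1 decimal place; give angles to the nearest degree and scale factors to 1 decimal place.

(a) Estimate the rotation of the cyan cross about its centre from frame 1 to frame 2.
20° clockwise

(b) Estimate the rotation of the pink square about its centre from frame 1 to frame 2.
39° counter-clockwise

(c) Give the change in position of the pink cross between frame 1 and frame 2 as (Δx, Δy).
(-4.9, -1.9)

The pink cross was at (10.9, 19.1) in frame 1 and (6.0, 17.2) in frame 2.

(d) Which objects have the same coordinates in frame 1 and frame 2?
the yellow triangle, the brown pentagon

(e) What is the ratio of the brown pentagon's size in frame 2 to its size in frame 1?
1.3×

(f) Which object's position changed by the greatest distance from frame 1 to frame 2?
the pink square

(moved 6.7; next 5.3)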